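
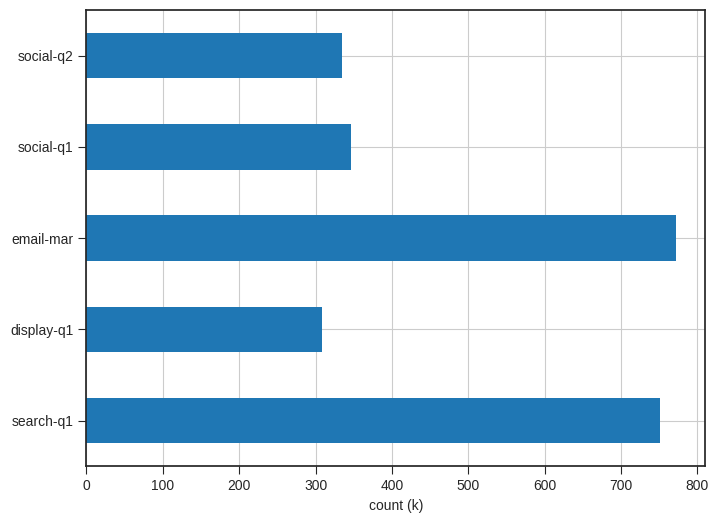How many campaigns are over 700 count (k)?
Above 700: search-q1, email-mar.

2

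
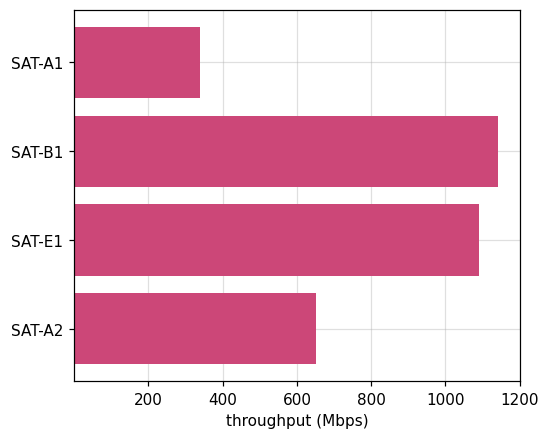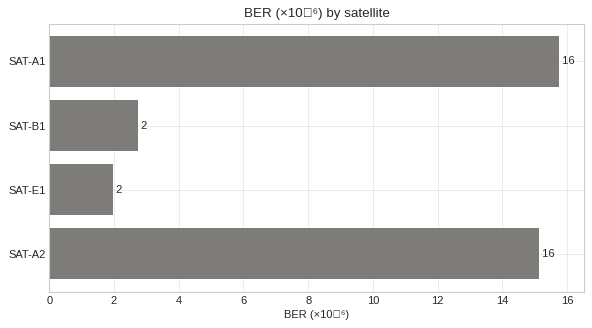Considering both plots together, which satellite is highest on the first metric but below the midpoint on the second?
SAT-B1

Chart 2 median BER (×10⁻⁶) ≈ 8; below-median satellites: SAT-B1, SAT-E1. Among those, SAT-B1 has the highest throughput (Mbps) (≈ 1200).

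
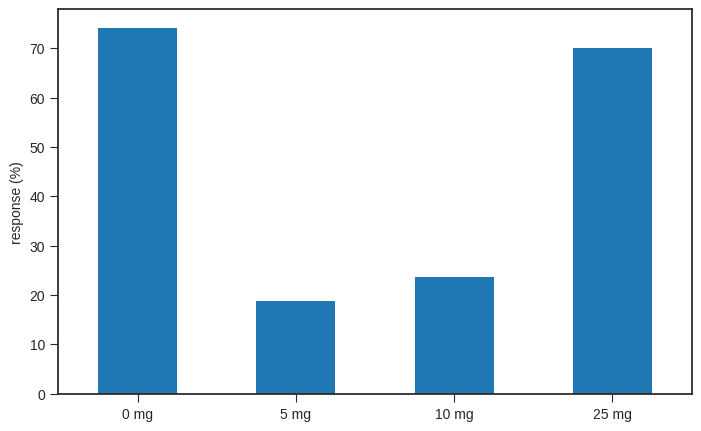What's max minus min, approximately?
Max 0 mg ≈ 70, min 5 mg ≈ 20; range ≈ 50.

≈ 50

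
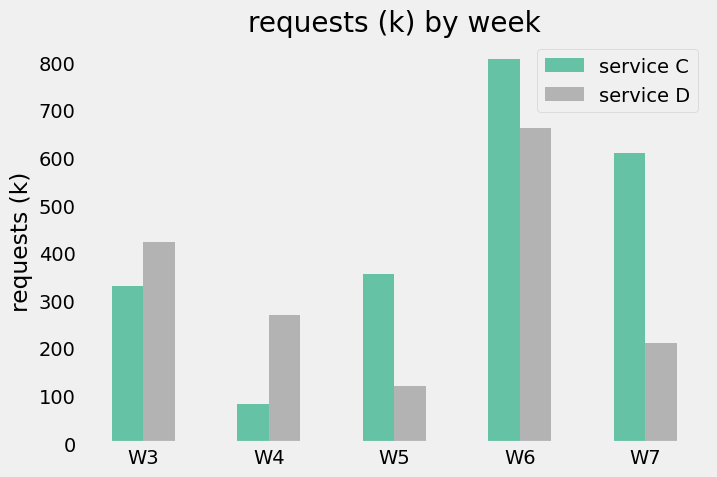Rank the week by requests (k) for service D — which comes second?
W3

Top 3 for service D: W6 ≈ 700, W3 ≈ 400, W4 ≈ 300.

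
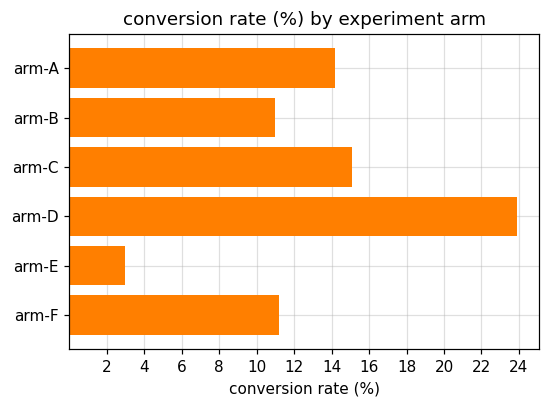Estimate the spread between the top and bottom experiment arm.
Max arm-D ≈ 24, min arm-E ≈ 2; range ≈ 22.

≈ 22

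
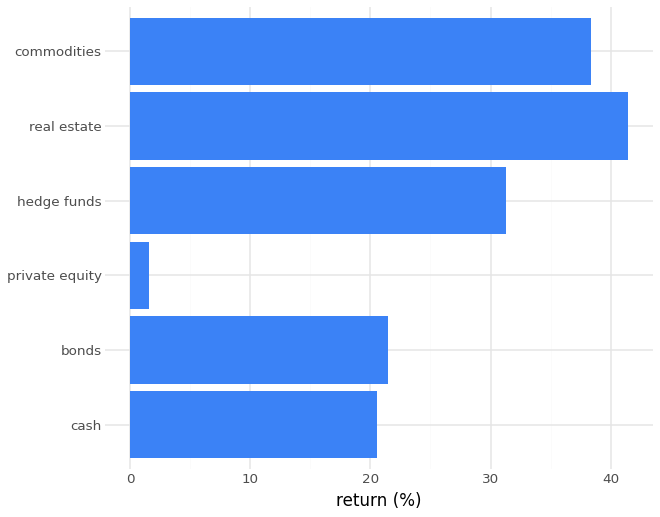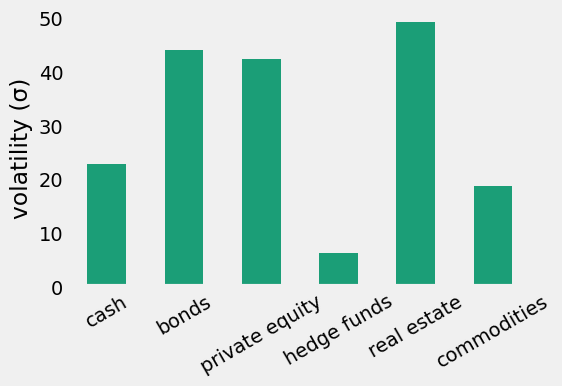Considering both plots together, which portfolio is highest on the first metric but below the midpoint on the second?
Chart 2 median volatility (σ) ≈ 35; below-median portfolios: cash, hedge funds, commodities. Among those, commodities has the highest return (%) (≈ 40).

commodities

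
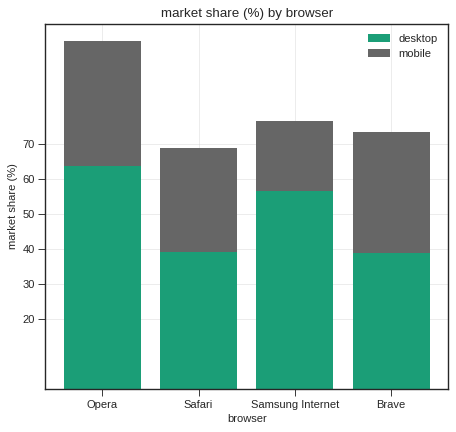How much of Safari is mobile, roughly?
mobile top ≈ 70, bottom ≈ 40; segment ≈ 30.

≈ 30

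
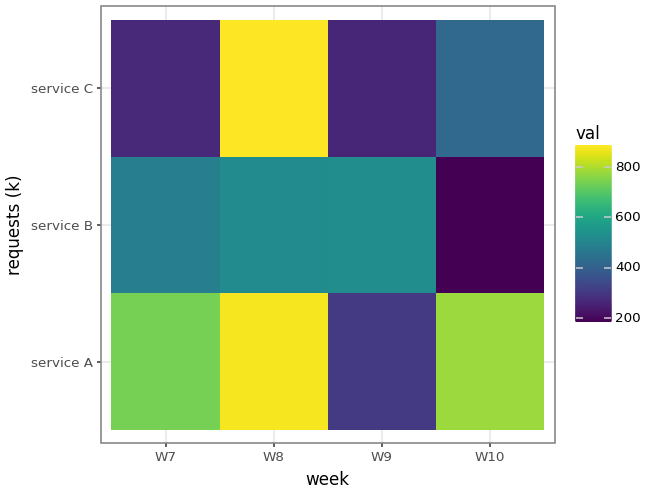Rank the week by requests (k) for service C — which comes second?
W10

Top 3 for service C: W8 ≈ 900, W10 ≈ 400, W7 ≈ 300.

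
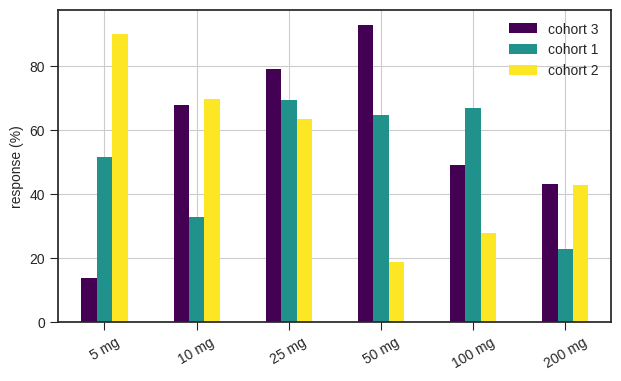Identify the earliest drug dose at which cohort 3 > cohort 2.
10 mg: cohort 3 ≈ 70 vs cohort 2 ≈ 70 (not yet); 25 mg: cohort 3 ≈ 80 vs cohort 2 ≈ 60 (first crossover).

25 mg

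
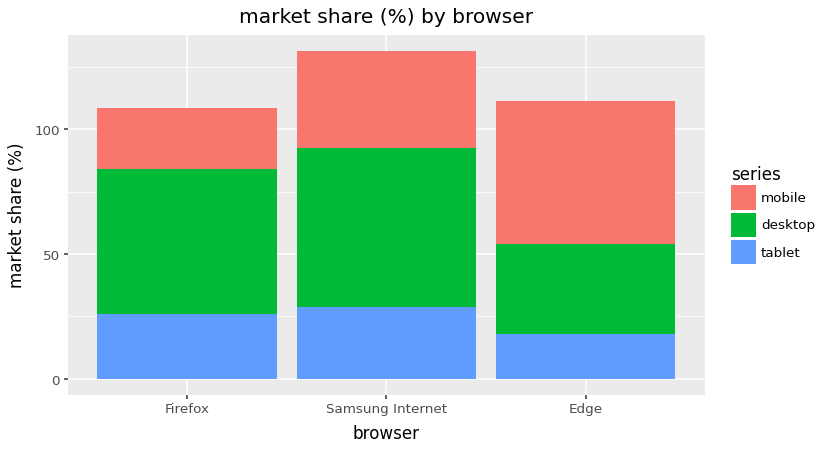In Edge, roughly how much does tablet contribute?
tablet top ≈ 20, bottom ≈ 0; segment ≈ 20.

≈ 20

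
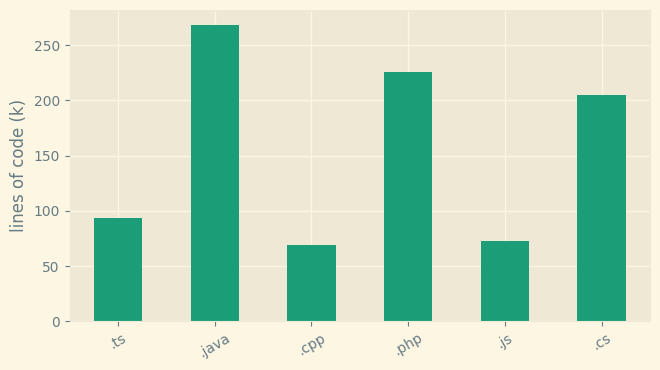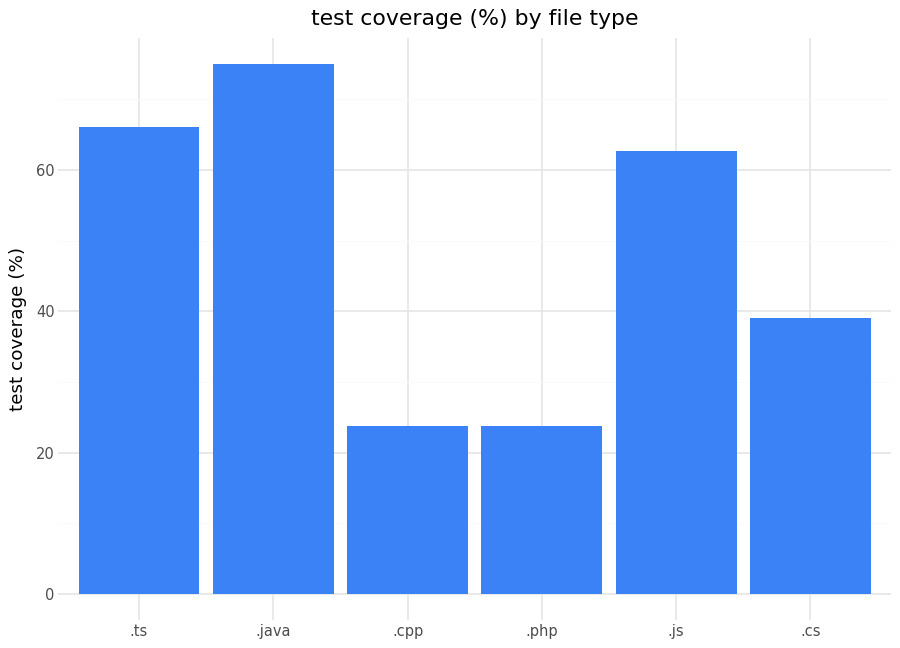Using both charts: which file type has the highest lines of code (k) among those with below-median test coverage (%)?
.php

Chart 2 median test coverage (%) ≈ 50; below-median file types: .cpp, .php, .cs. Among those, .php has the highest lines of code (k) (≈ 225).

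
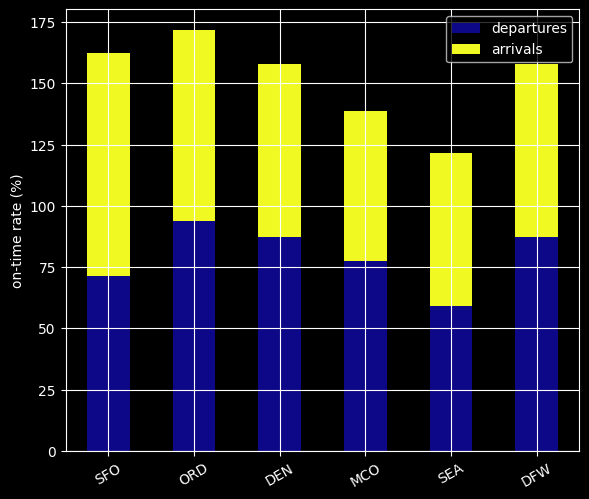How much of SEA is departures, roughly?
≈ 60

departures top ≈ 60, bottom ≈ 0; segment ≈ 60.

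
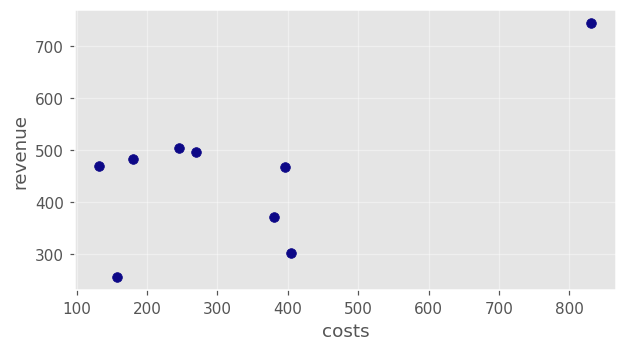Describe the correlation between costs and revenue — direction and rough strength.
positive, moderate

Points are positively correlated; moderate (|r| ≈ 0.6).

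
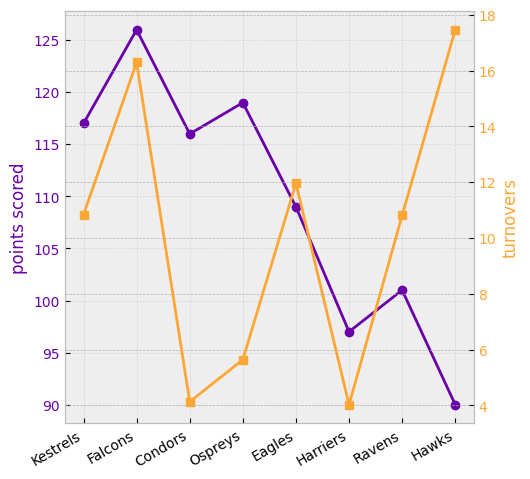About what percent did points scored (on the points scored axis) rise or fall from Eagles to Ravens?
≈ -9.1%

Eagles ≈ 110, Ravens ≈ 100; (100 − 110) / 110 ≈ -9.1%.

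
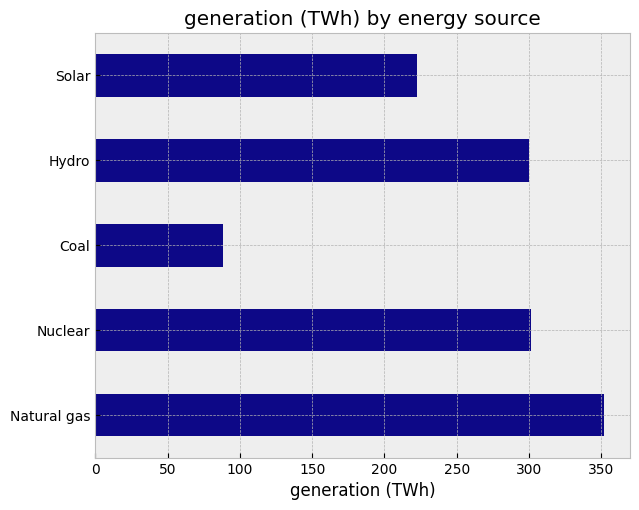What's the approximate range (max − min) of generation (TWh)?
≈ 250

Max Natural gas ≈ 350, min Coal ≈ 100; range ≈ 250.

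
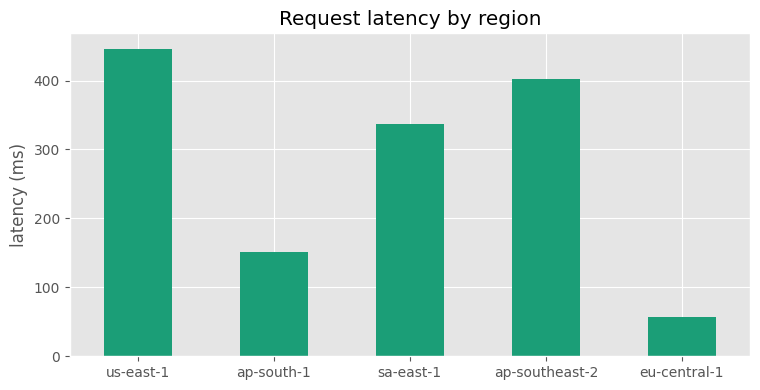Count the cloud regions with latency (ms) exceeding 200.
Above 200: us-east-1, sa-east-1, ap-southeast-2.

3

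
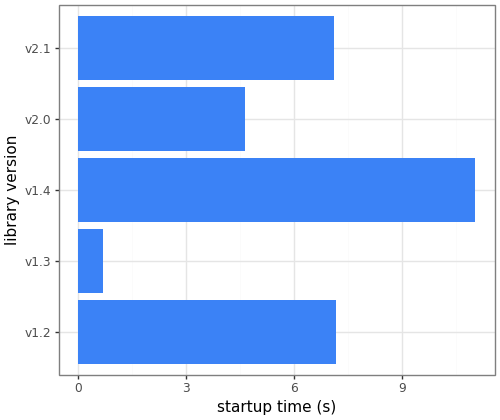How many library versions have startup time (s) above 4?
4

Above 4: v1.2, v1.4, v2.0, v2.1.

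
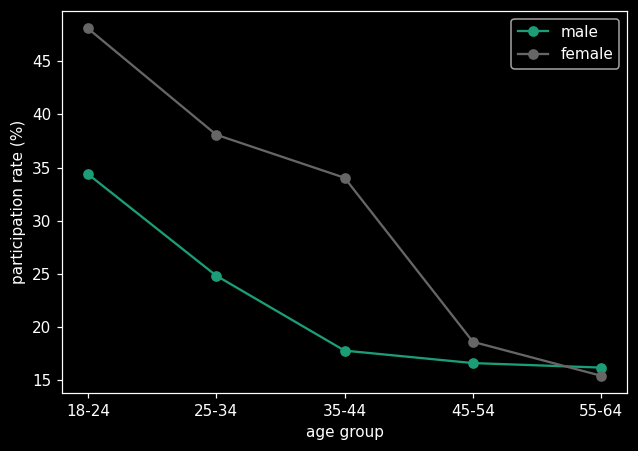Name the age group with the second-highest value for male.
Top 3 for male: 18-24 ≈ 35, 25-34 ≈ 25, 35-44 ≈ 20.

25-34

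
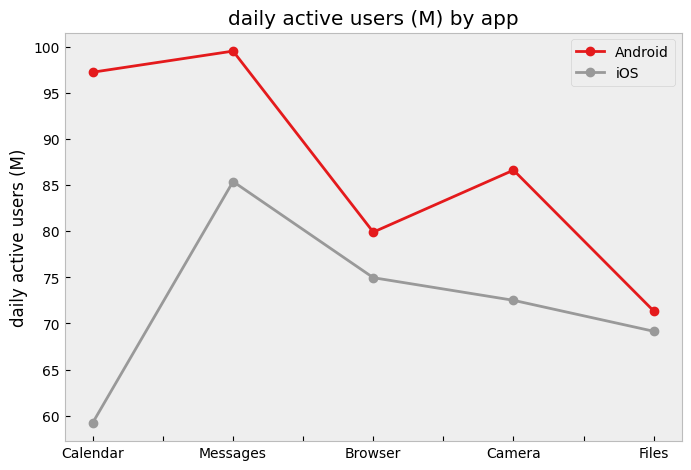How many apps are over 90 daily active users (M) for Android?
2

Above 90: Calendar, Messages.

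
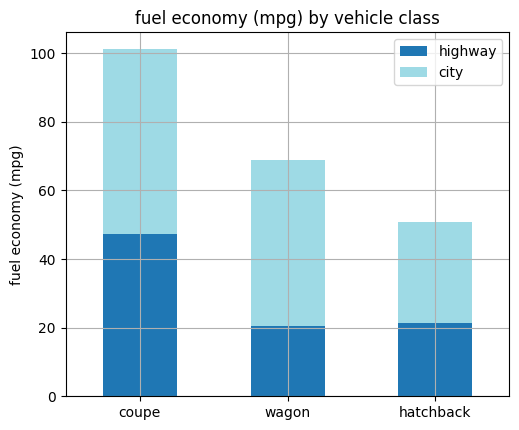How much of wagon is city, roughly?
≈ 50

city top ≈ 70, bottom ≈ 20; segment ≈ 50.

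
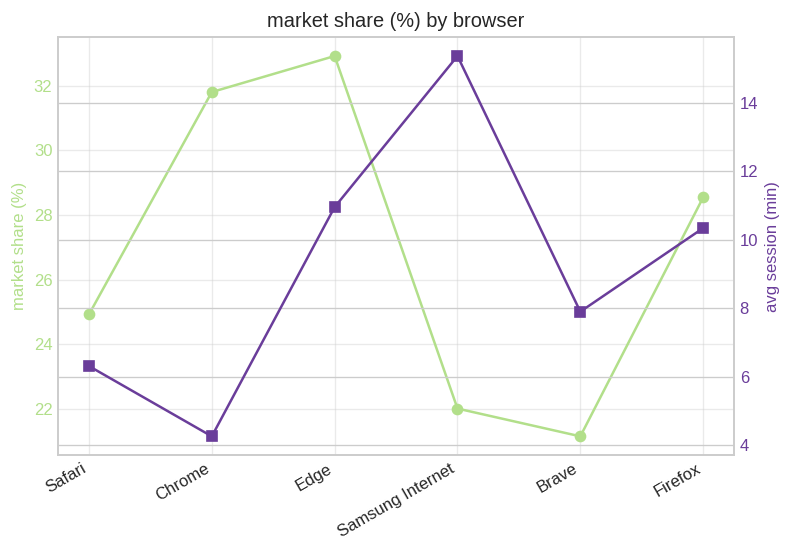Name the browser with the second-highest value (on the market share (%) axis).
Top 3 (on the market share (%) axis): Edge ≈ 33, Chrome ≈ 32, Firefox ≈ 29.

Chrome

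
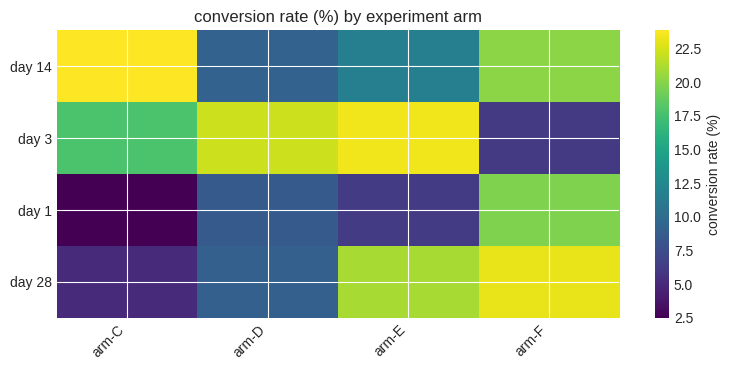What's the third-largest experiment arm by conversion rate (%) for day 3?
arm-C

Top 4 for day 3: arm-E ≈ 24, arm-D ≈ 22, arm-C ≈ 18, arm-F ≈ 6.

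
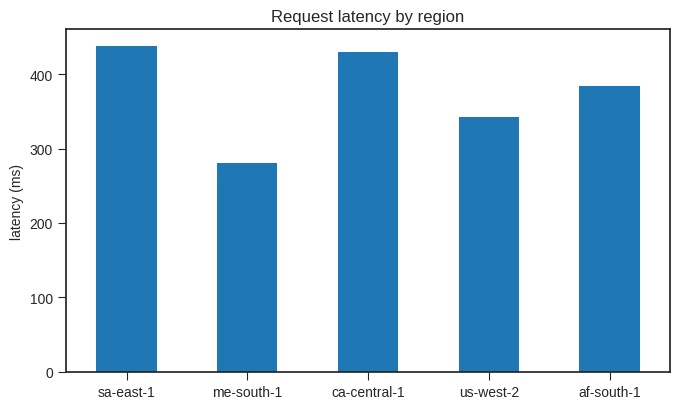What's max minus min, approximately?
≈ 150

Max sa-east-1 ≈ 450, min me-south-1 ≈ 300; range ≈ 150.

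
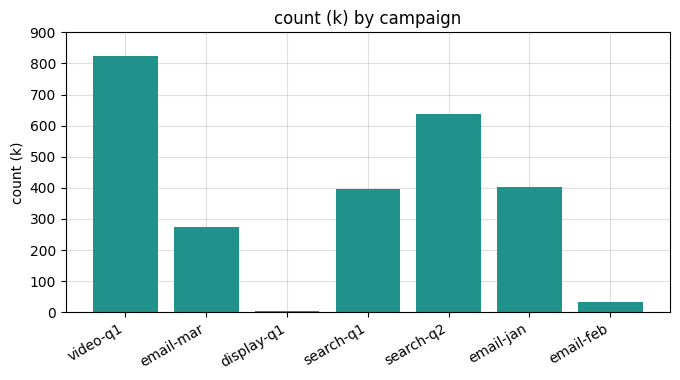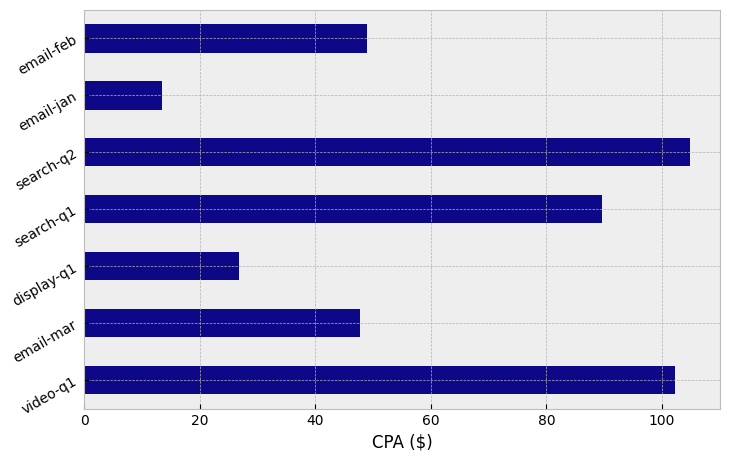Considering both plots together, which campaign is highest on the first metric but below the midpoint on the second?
email-jan

Chart 2 median CPA ($) ≈ 50; below-median campaigns: email-mar, display-q1, email-jan. Among those, email-jan has the highest count (k) (≈ 400).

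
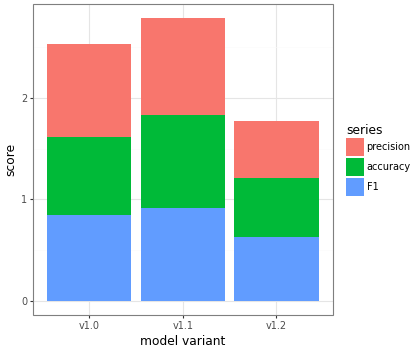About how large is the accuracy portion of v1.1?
accuracy top ≈ 2.0, bottom ≈ 1.0; segment ≈ 1.0.

≈ 1.0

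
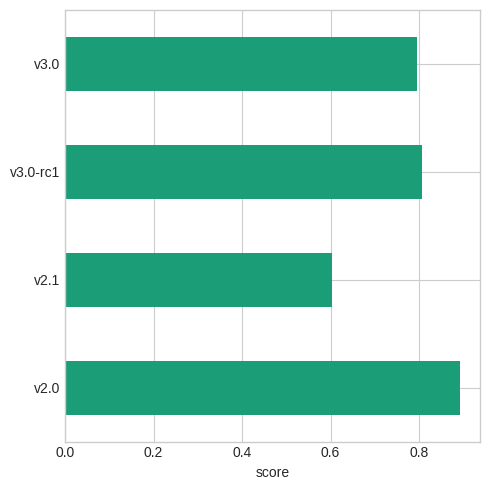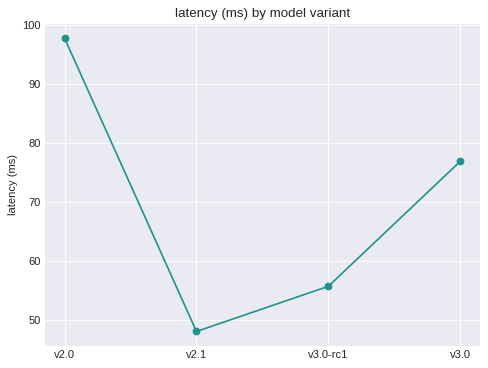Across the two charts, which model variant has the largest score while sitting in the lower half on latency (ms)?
v3.0-rc1

Chart 2 median latency (ms) ≈ 70; below-median model variants: v2.1, v3.0-rc1. Among those, v3.0-rc1 has the highest score (≈ 0.8).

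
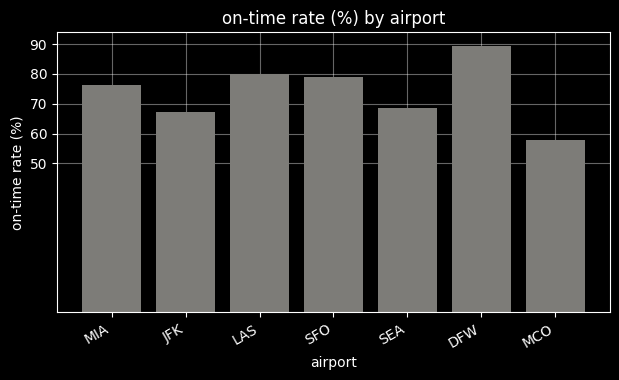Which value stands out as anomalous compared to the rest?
MCO ≈ 60; the rest sit between ≈ 70 and ≈ 90.

MCO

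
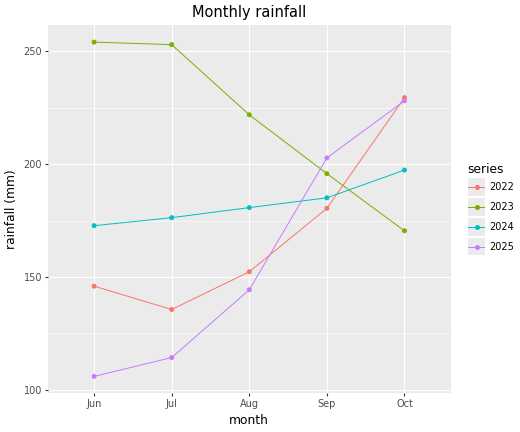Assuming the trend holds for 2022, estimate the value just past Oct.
≈ 250

Last three: 160, 180, 220 → slope ≈ 30/step → next ≈ 250.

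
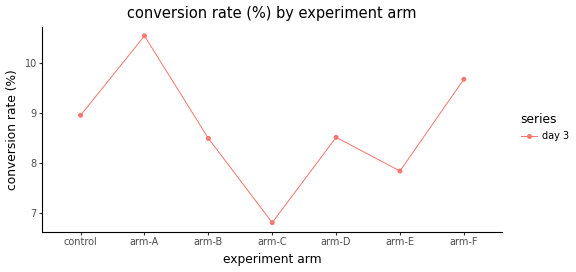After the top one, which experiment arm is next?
Top 3: arm-A ≈ 10.5, arm-F ≈ 9.5, control ≈ 9.0.

arm-F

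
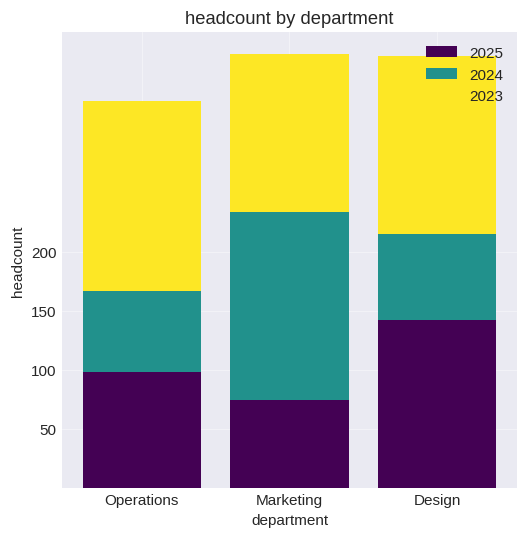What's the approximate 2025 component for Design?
2025 top ≈ 150, bottom ≈ 0; segment ≈ 150.

≈ 150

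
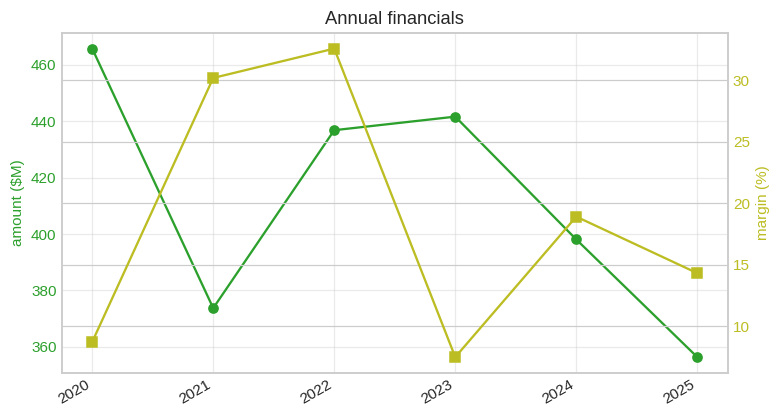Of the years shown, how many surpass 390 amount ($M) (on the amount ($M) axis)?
Above 390: 2020, 2022, 2023, 2024.

4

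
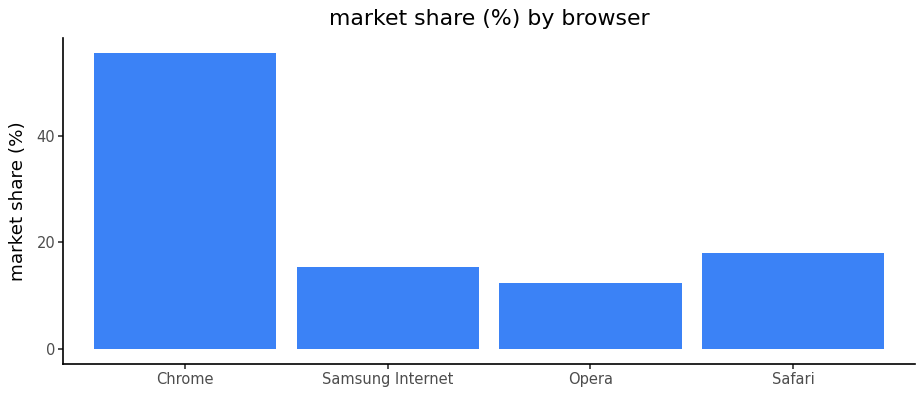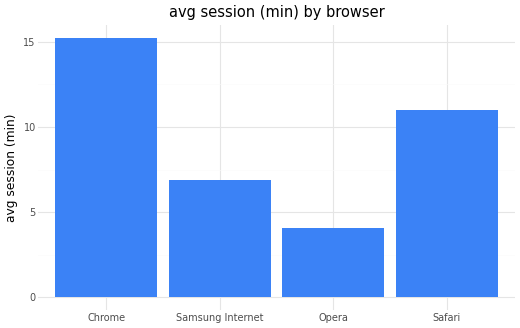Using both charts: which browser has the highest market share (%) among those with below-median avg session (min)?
Chart 2 median avg session (min) ≈ 8; below-median browsers: Samsung Internet, Opera. Among those, Samsung Internet has the highest market share (%) (≈ 20).

Samsung Internet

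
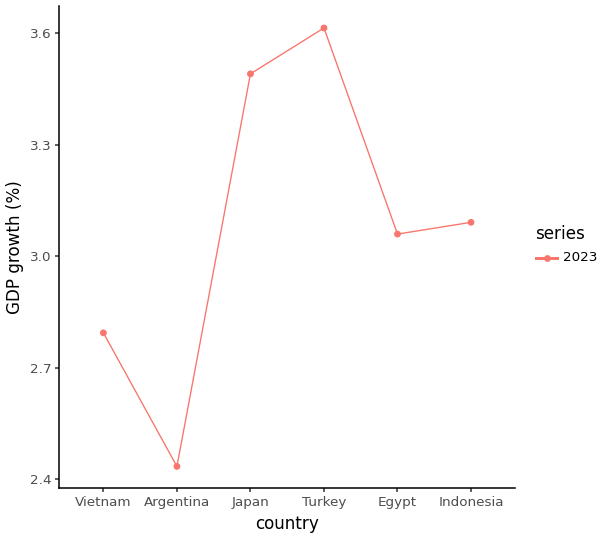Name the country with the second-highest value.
Top 3: Turkey ≈ 3.6, Japan ≈ 3.5, Indonesia ≈ 3.1.

Japan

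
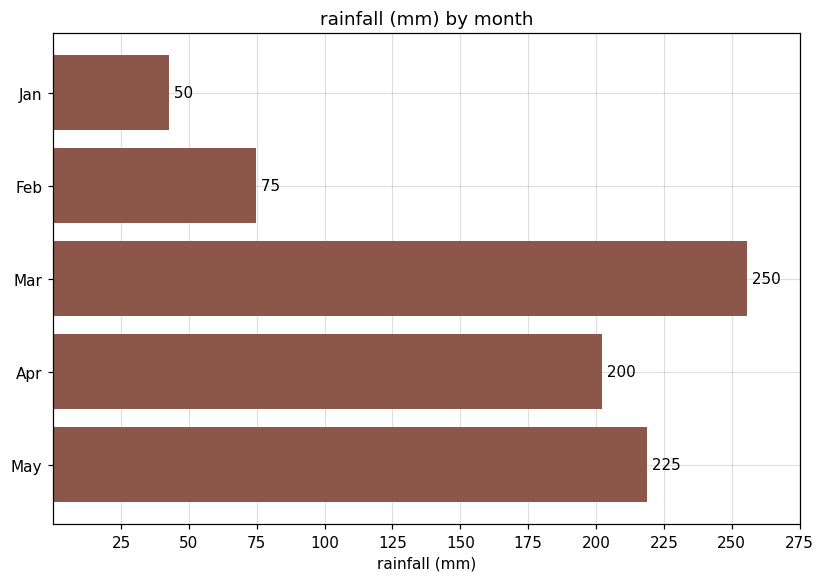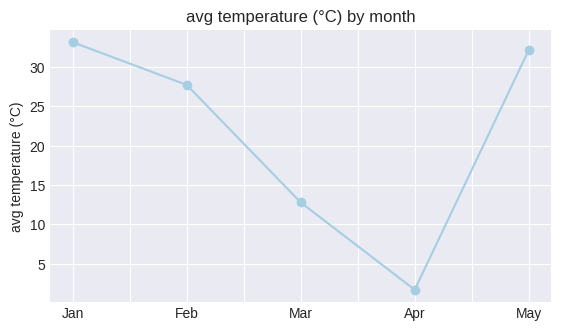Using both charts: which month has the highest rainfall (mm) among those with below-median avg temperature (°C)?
Mar

Chart 2 median avg temperature (°C) ≈ 30; below-median months: Mar, Apr. Among those, Mar has the highest rainfall (mm) (≈ 250).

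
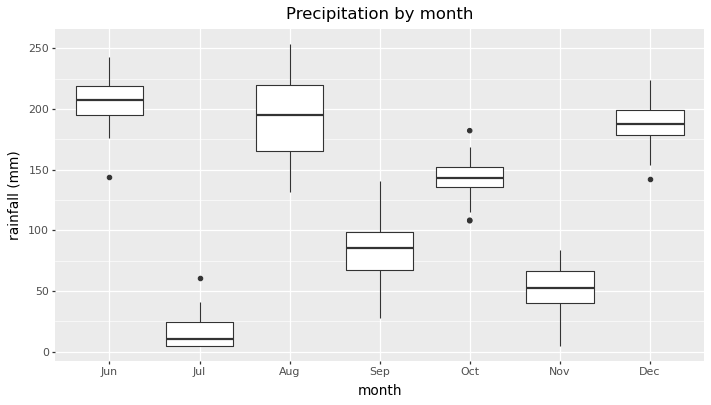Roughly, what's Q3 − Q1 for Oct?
Q3 ≈ 160, Q1 ≈ 140; IQR ≈ 20.

≈ 20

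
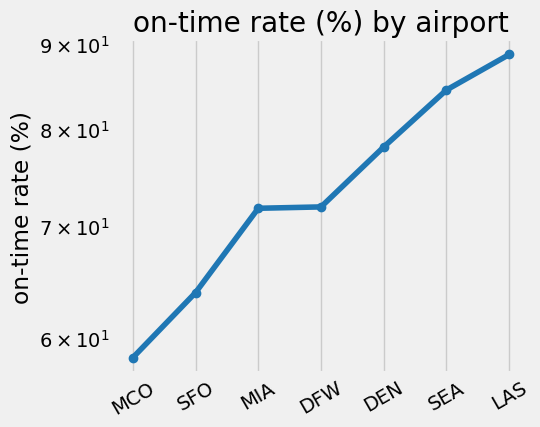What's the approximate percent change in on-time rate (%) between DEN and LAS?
≈ +12.5%

DEN ≈ 80, LAS ≈ 90; (90 − 80) / 80 ≈ +12.5%.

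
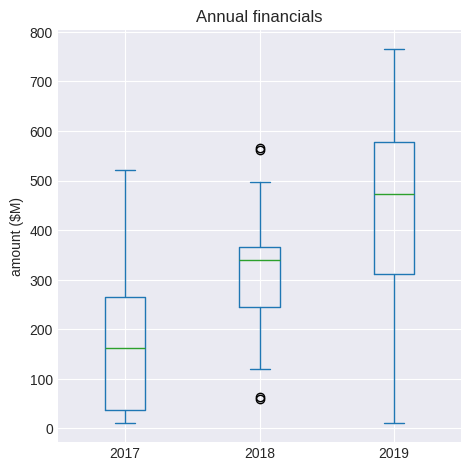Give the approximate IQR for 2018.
Q3 ≈ 375, Q1 ≈ 250; IQR ≈ 125.

≈ 125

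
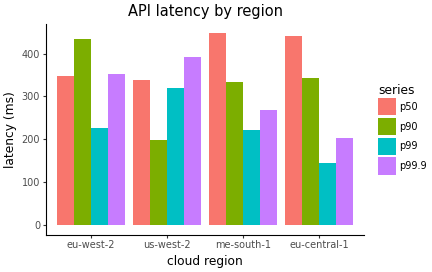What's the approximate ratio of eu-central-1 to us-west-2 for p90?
eu-central-1 ≈ 350, us-west-2 ≈ 200; 350/200 ≈ 1.75.

≈ 1.75×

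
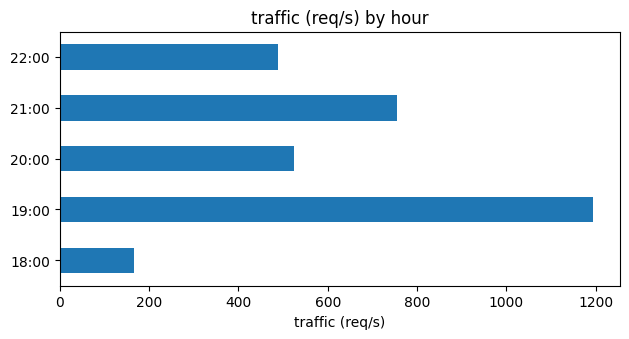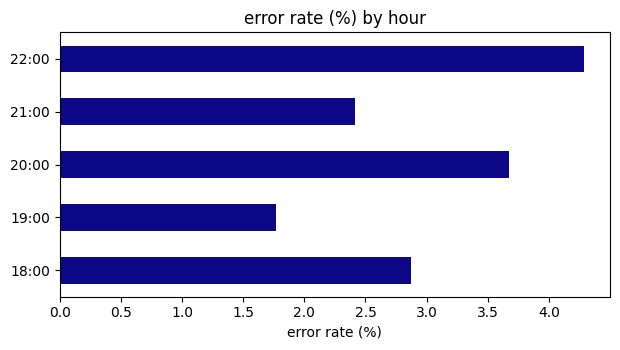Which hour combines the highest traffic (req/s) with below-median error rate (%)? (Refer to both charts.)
19:00

Chart 2 median error rate (%) ≈ 3; below-median hours: 19:00, 21:00. Among those, 19:00 has the highest traffic (req/s) (≈ 1200).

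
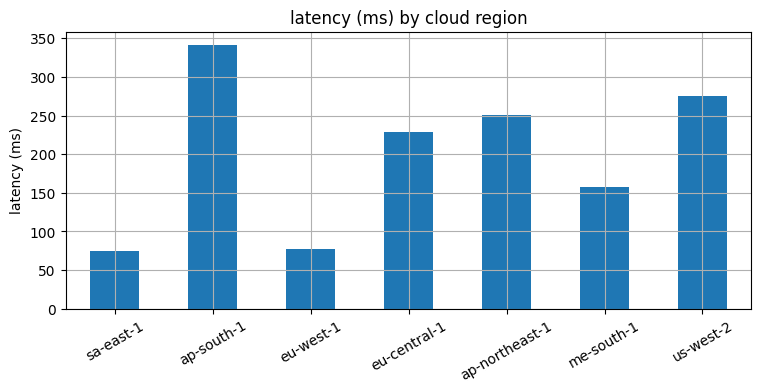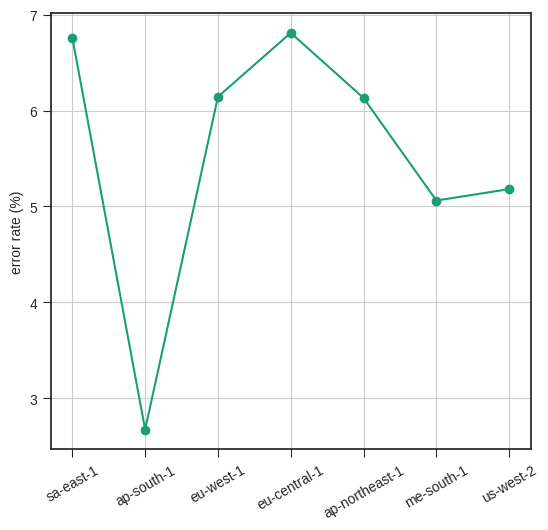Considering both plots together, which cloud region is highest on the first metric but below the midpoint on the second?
ap-south-1

Chart 2 median error rate (%) ≈ 6; below-median cloud regions: ap-south-1, me-south-1, us-west-2. Among those, ap-south-1 has the highest latency (ms) (≈ 350).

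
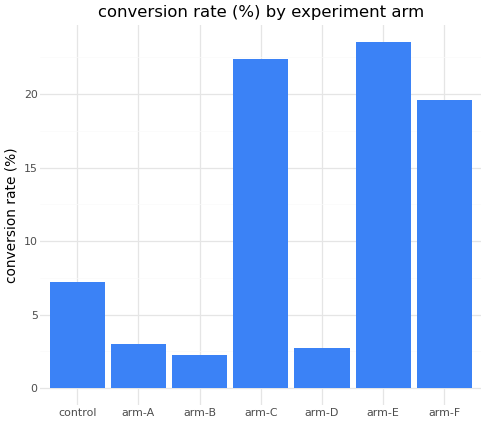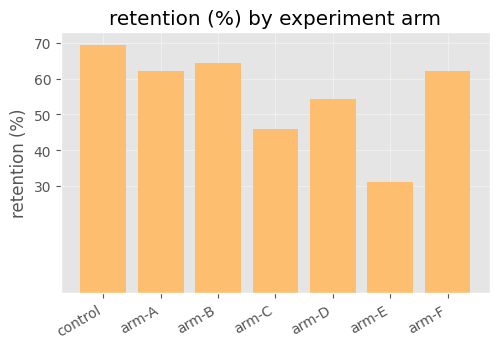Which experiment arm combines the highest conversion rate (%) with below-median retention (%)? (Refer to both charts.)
Chart 2 median retention (%) ≈ 60; below-median experiment arms: arm-C, arm-D, arm-E. Among those, arm-E has the highest conversion rate (%) (≈ 25).

arm-E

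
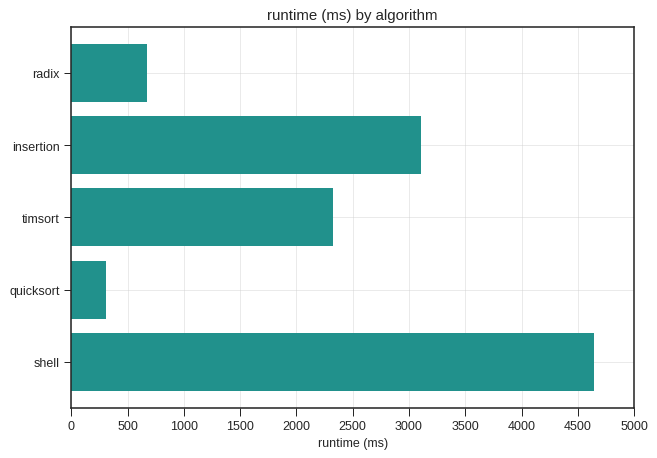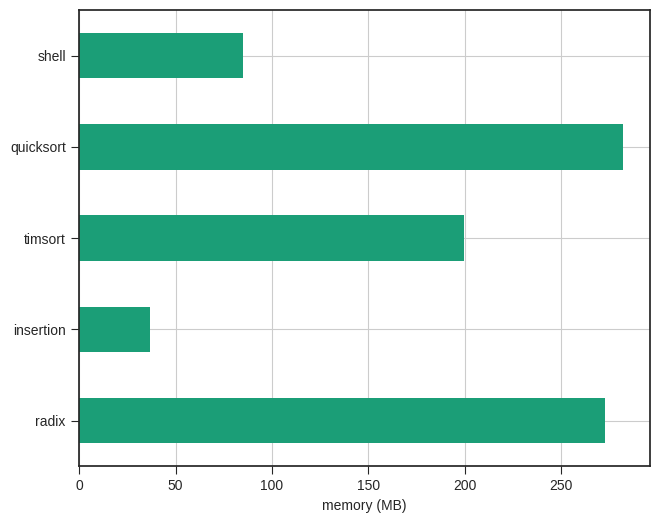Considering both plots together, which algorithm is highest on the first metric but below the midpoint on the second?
shell

Chart 2 median memory (MB) ≈ 200; below-median algorithms: insertion, shell. Among those, shell has the highest runtime (ms) (≈ 4500).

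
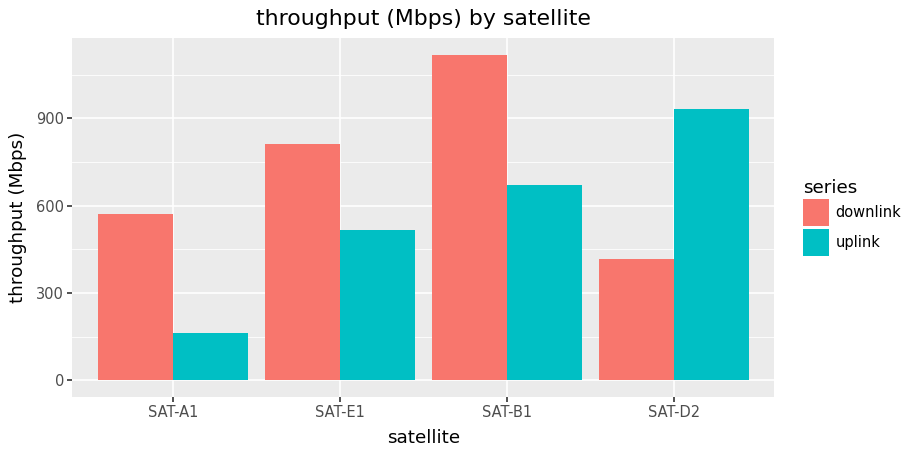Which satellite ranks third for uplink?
SAT-E1

Top 4 for uplink: SAT-D2 ≈ 900, SAT-B1 ≈ 700, SAT-E1 ≈ 500, SAT-A1 ≈ 200.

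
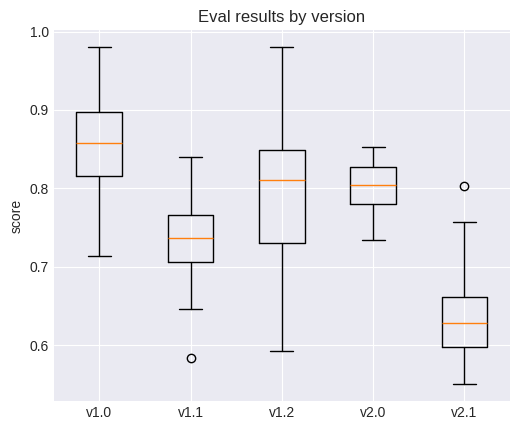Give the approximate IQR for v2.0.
≈ 0.04

Q3 ≈ 0.82, Q1 ≈ 0.78; IQR ≈ 0.04.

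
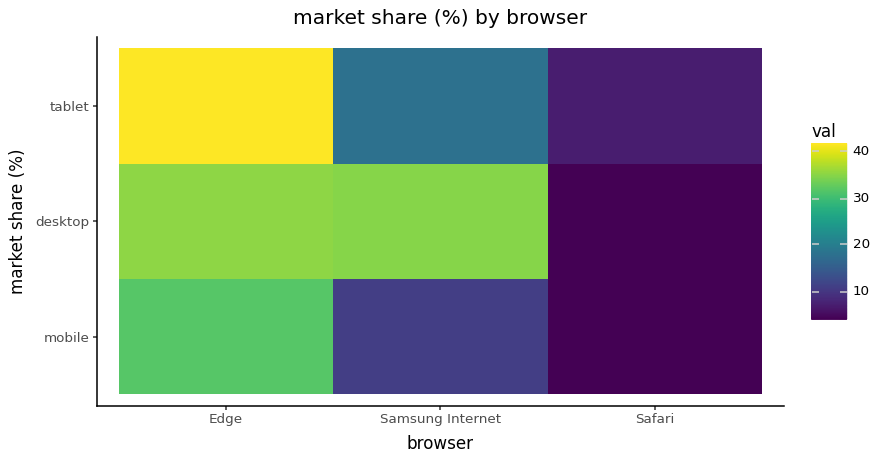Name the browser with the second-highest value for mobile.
Samsung Internet

Top 3 for mobile: Edge ≈ 30, Samsung Internet ≈ 10, Safari ≈ 5.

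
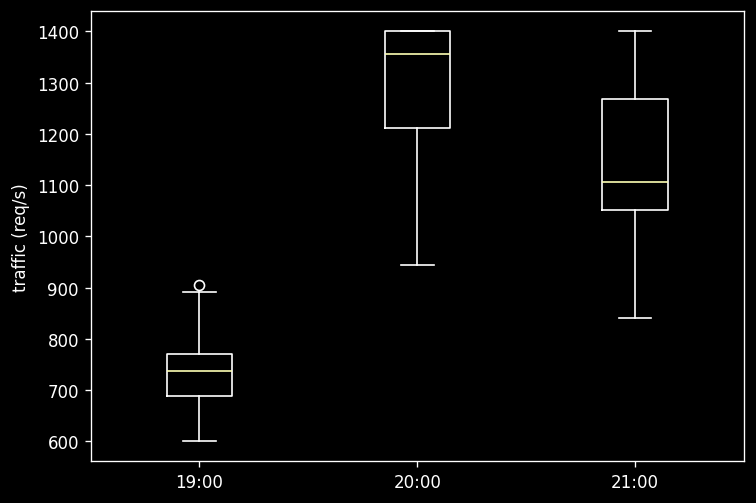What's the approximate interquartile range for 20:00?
Q3 ≈ 1400, Q1 ≈ 1200; IQR ≈ 200.

≈ 200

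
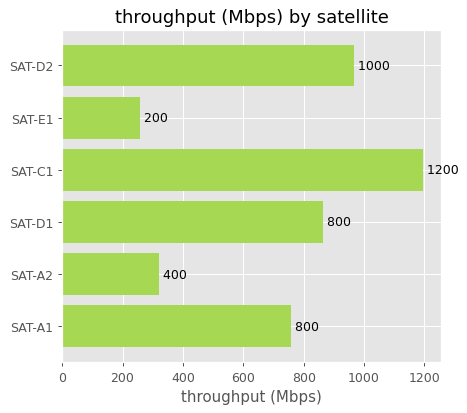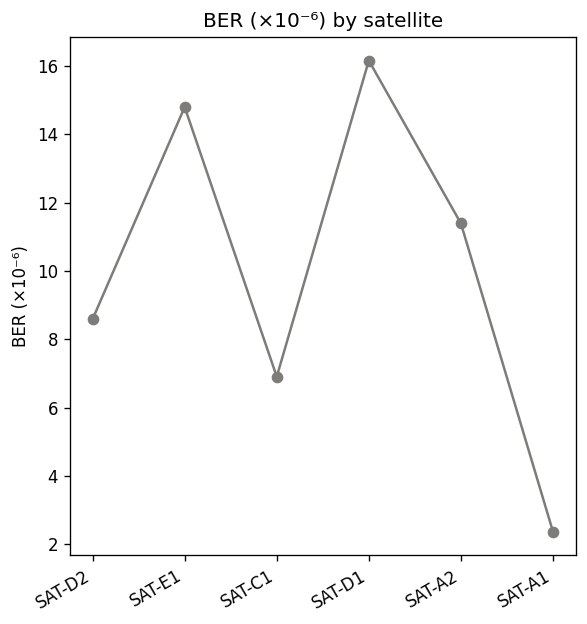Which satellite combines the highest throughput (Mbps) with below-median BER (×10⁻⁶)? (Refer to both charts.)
SAT-C1

Chart 2 median BER (×10⁻⁶) ≈ 10; below-median satellites: SAT-D2, SAT-C1, SAT-A1. Among those, SAT-C1 has the highest throughput (Mbps) (≈ 1200).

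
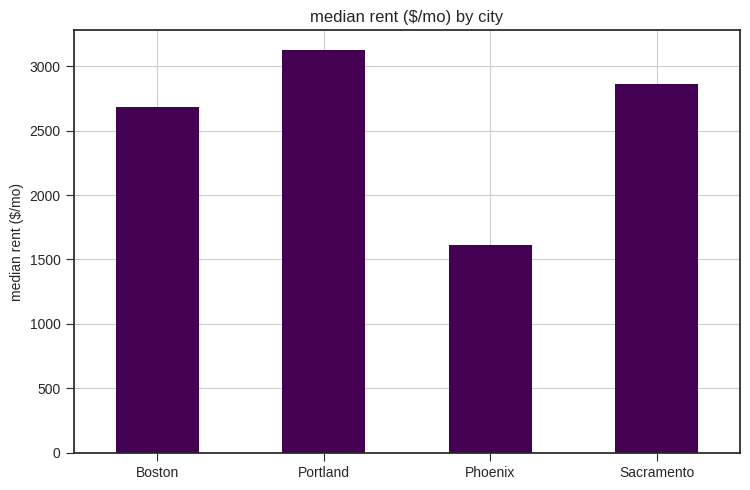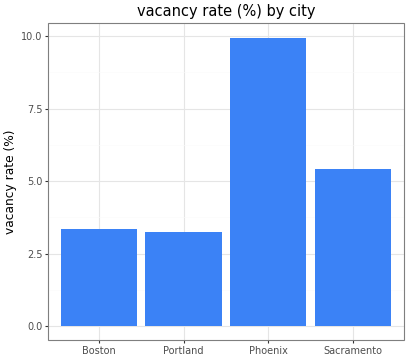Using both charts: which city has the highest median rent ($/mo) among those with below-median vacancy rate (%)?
Portland

Chart 2 median vacancy rate (%) ≈ 4; below-median cities: Boston, Portland. Among those, Portland has the highest median rent ($/mo) (≈ 3000).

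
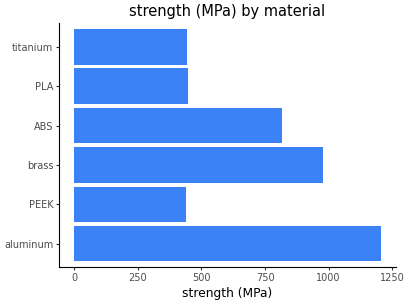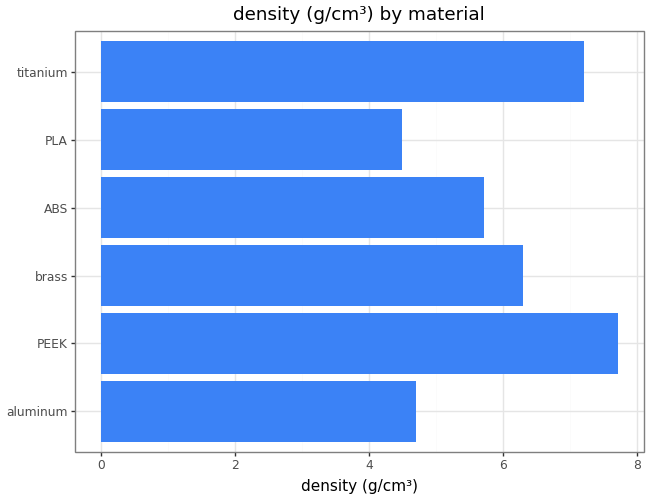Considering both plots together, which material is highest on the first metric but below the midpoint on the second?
aluminum

Chart 2 median density (g/cm³) ≈ 6; below-median materials: aluminum, ABS, PLA. Among those, aluminum has the highest strength (MPa) (≈ 1200).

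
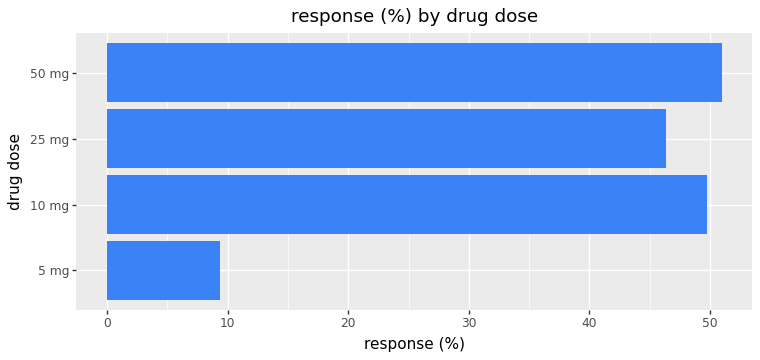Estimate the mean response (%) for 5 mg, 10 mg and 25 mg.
≈ 35

(10 + 50 + 45) / 3 ≈ 35.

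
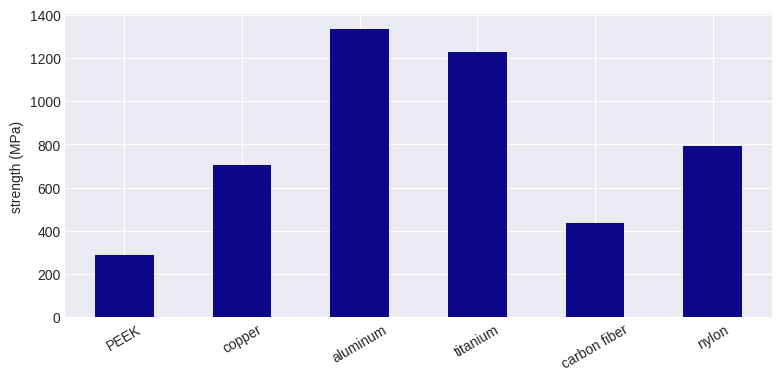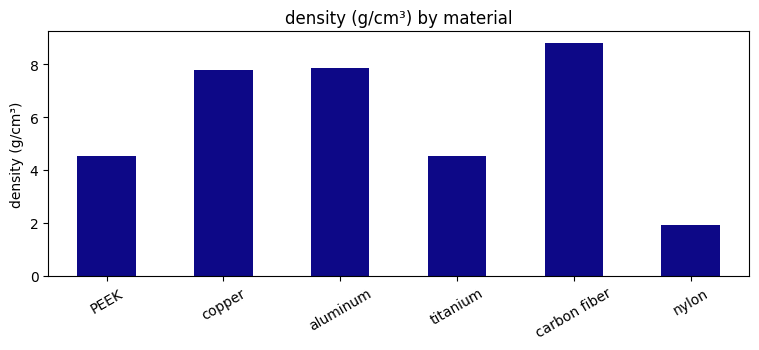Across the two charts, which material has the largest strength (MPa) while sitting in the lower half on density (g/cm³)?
Chart 2 median density (g/cm³) ≈ 6; below-median materials: PEEK, titanium, nylon. Among those, titanium has the highest strength (MPa) (≈ 1200).

titanium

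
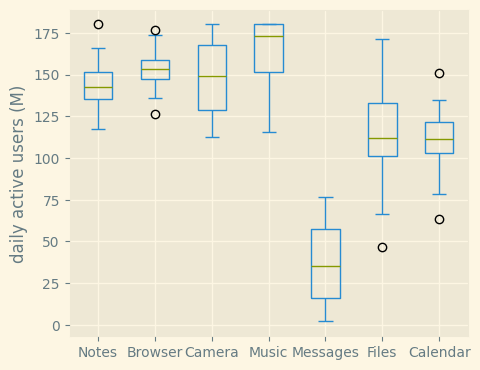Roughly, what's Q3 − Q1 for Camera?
≈ 40

Q3 ≈ 160, Q1 ≈ 120; IQR ≈ 40.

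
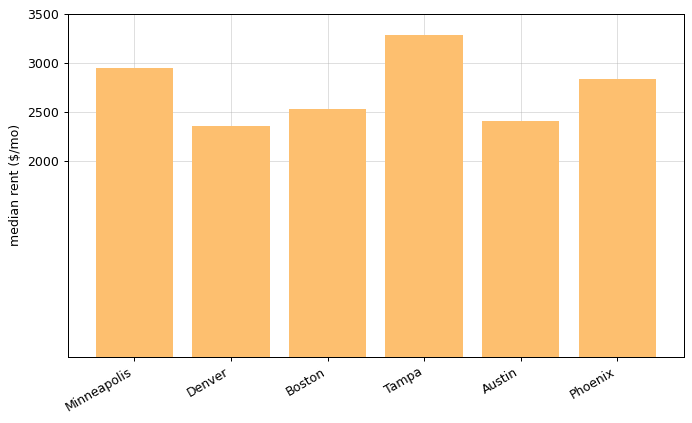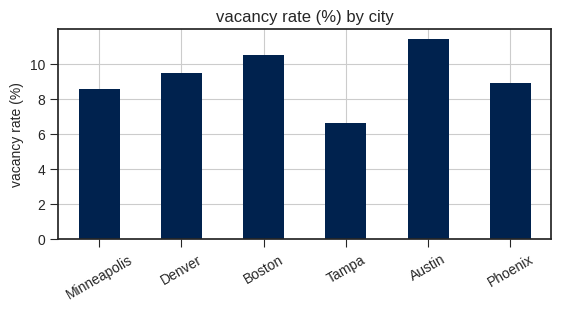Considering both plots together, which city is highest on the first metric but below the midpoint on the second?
Chart 2 median vacancy rate (%) ≈ 10; below-median cities: Minneapolis, Tampa, Phoenix. Among those, Tampa has the highest median rent ($/mo) (≈ 3500).

Tampa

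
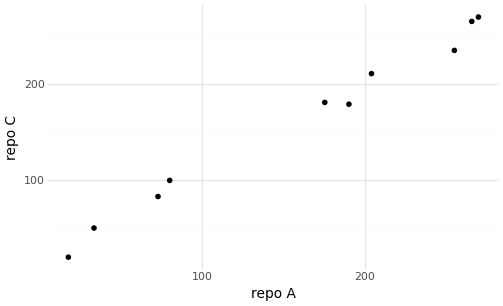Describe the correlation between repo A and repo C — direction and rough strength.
Points are positively correlated; strong (|r| ≈ 1.0).

positive, strong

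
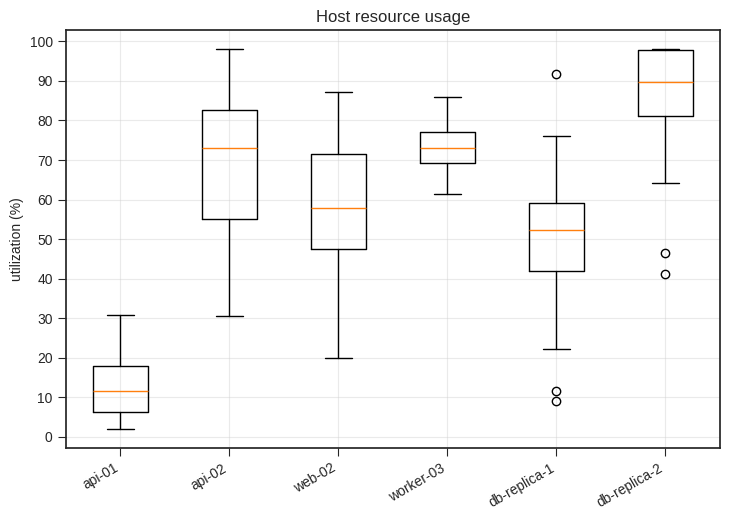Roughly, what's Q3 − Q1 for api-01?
Q3 ≈ 20, Q1 ≈ 10; IQR ≈ 10.

≈ 10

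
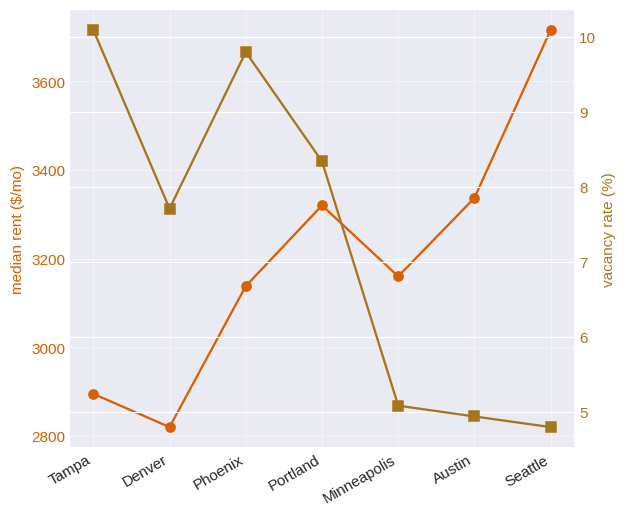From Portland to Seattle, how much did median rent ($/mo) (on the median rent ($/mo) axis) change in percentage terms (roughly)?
≈ +12.1%

Portland ≈ 3300, Seattle ≈ 3700; (3700 − 3300) / 3300 ≈ +12.1%.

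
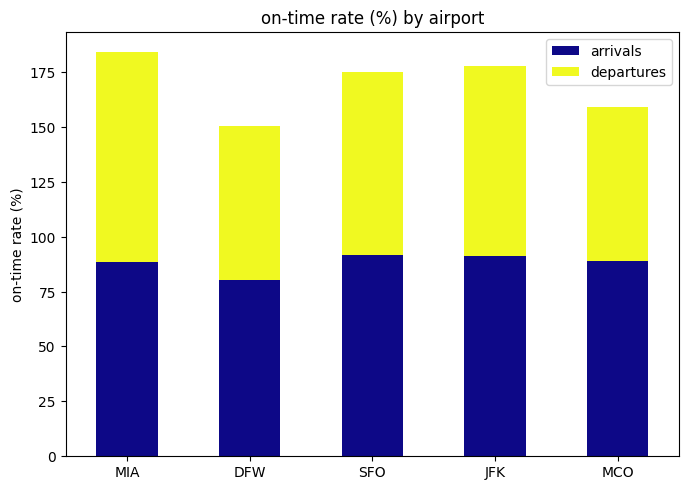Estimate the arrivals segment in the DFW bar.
arrivals top ≈ 80, bottom ≈ 0; segment ≈ 80.

≈ 80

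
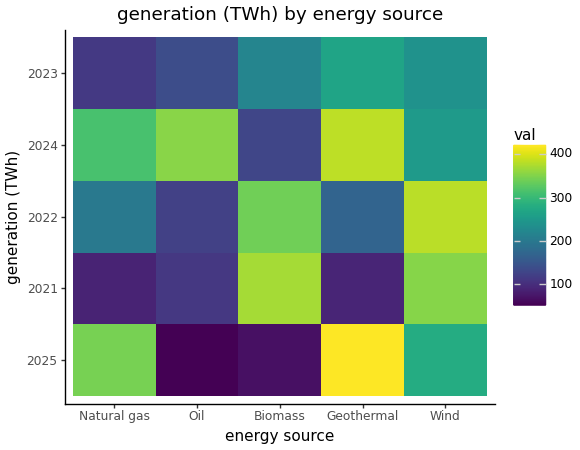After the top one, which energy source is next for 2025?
Natural gas

Top 3 for 2025: Geothermal ≈ 400, Natural gas ≈ 350, Wind ≈ 300.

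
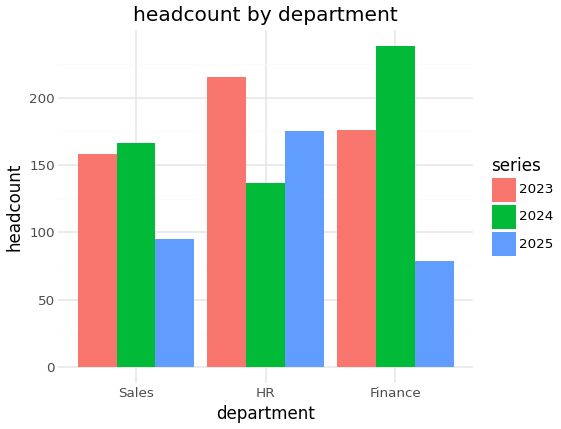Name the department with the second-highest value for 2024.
Sales

Top 3 for 2024: Finance ≈ 240, Sales ≈ 160, HR ≈ 140.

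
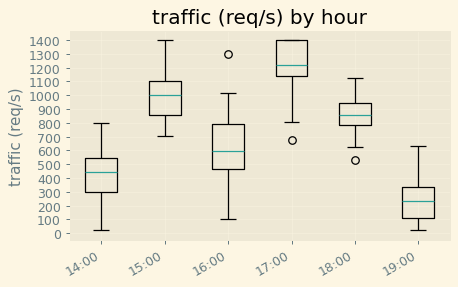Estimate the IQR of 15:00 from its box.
≈ 200

Q3 ≈ 1100, Q1 ≈ 900; IQR ≈ 200.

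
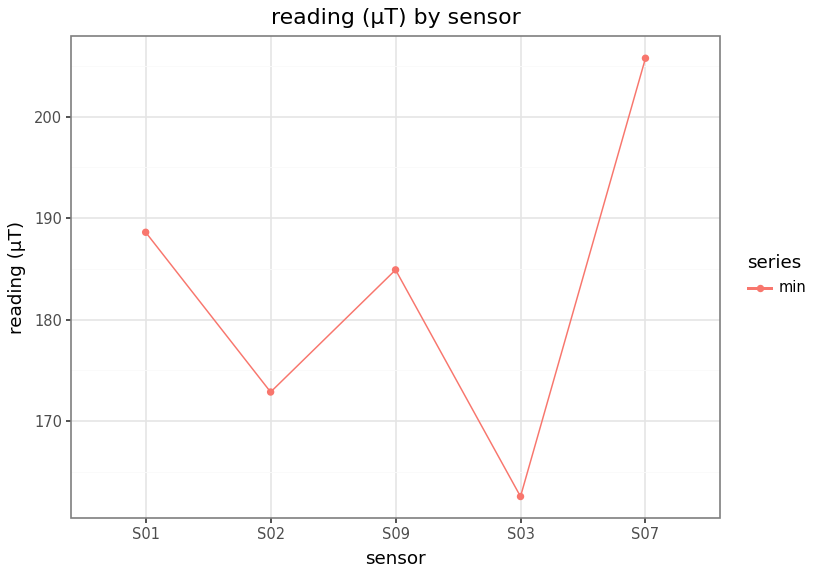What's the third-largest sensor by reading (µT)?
Top 4: S07 ≈ 205, S01 ≈ 190, S09 ≈ 185, S02 ≈ 175.

S09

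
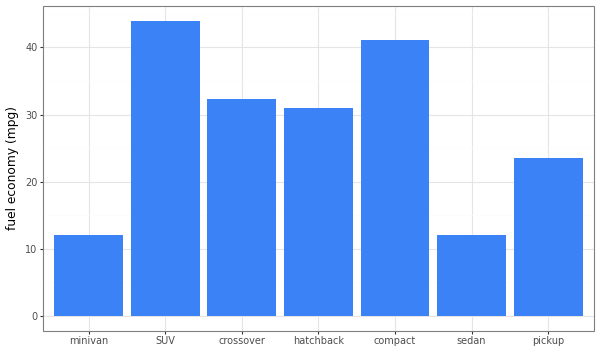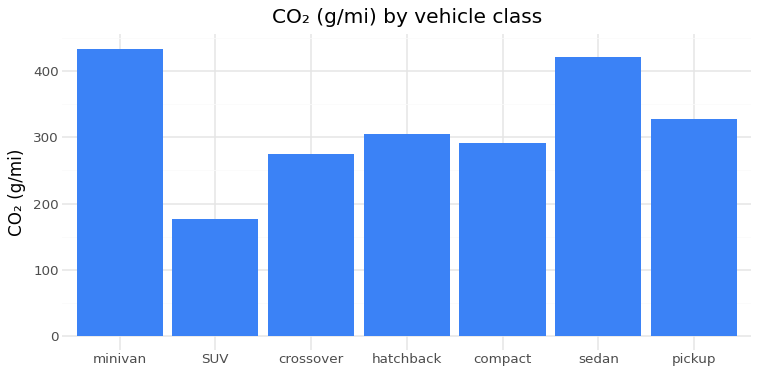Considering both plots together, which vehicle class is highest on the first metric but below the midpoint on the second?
Chart 2 median CO₂ (g/mi) ≈ 300; below-median vehicle classes: SUV, crossover, compact. Among those, SUV has the highest fuel economy (mpg) (≈ 45).

SUV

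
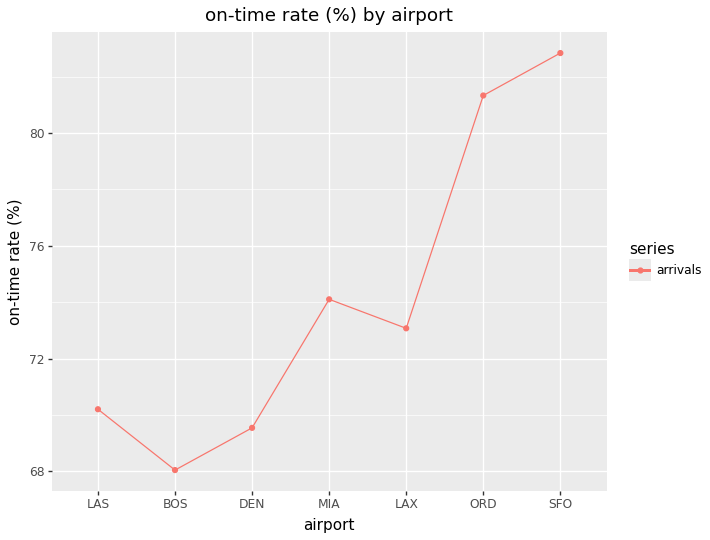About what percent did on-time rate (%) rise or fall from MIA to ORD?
≈ +10.8%

MIA ≈ 74, ORD ≈ 82; (82 − 74) / 74 ≈ +10.8%.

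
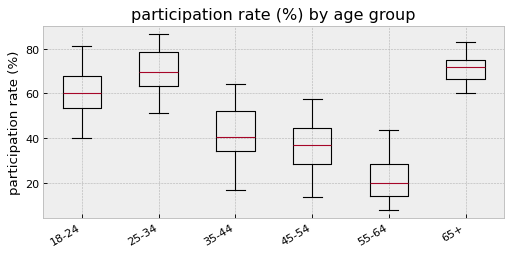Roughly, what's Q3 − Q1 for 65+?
≈ 10

Q3 ≈ 75, Q1 ≈ 65; IQR ≈ 10.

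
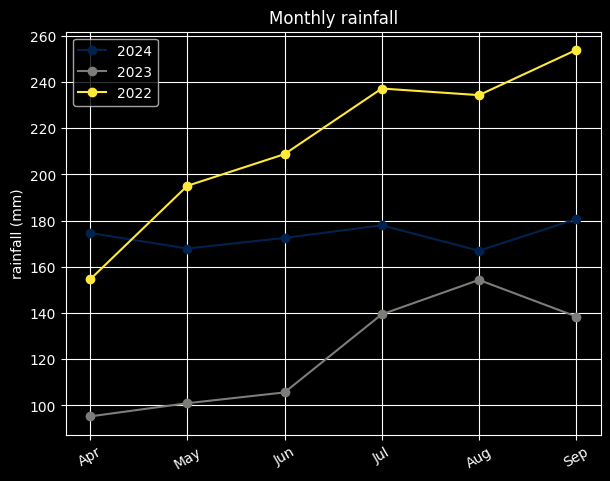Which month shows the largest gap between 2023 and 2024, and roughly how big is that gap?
Apr: 2023 ≈ 100, 2024 ≈ 180 → gap ≈ 80. Next-largest (May) is only ≈ 60.

Apr, ≈ 80 mm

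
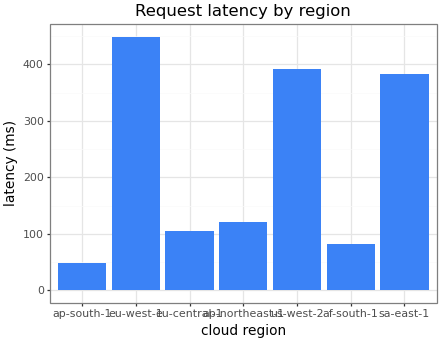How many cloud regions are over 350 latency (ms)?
Above 350: eu-west-1, us-west-2, sa-east-1.

3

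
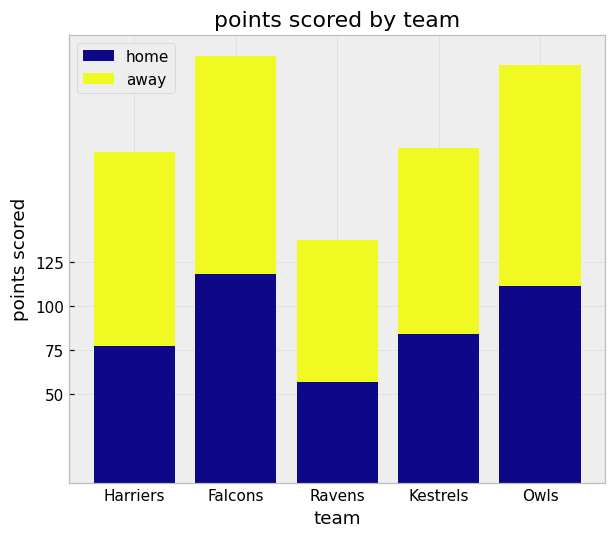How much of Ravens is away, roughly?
away top ≈ 125, bottom ≈ 50; segment ≈ 75.

≈ 75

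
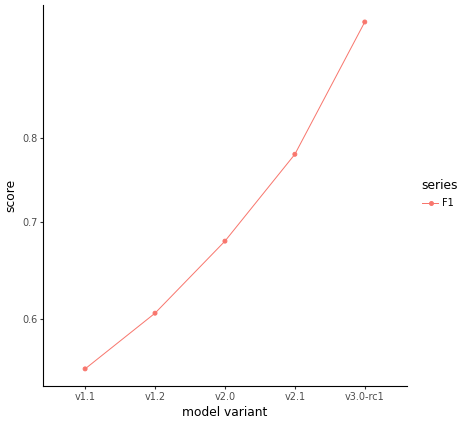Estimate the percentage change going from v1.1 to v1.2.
≈ +9.1%

v1.1 ≈ 0.55, v1.2 ≈ 0.60; (0.60 − 0.55) / 0.55 ≈ +9.1%.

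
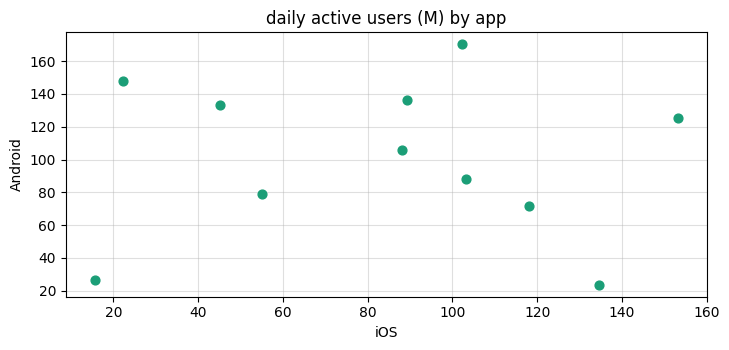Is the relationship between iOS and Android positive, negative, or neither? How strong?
Points are roughly uncorrelated; weak (|r| ≈ 0.0).

no clear correlation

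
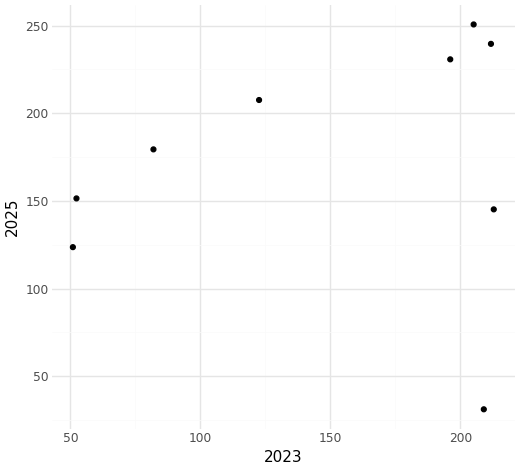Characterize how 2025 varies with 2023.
Points are roughly uncorrelated; weak (|r| ≈ 0.2).

no clear correlation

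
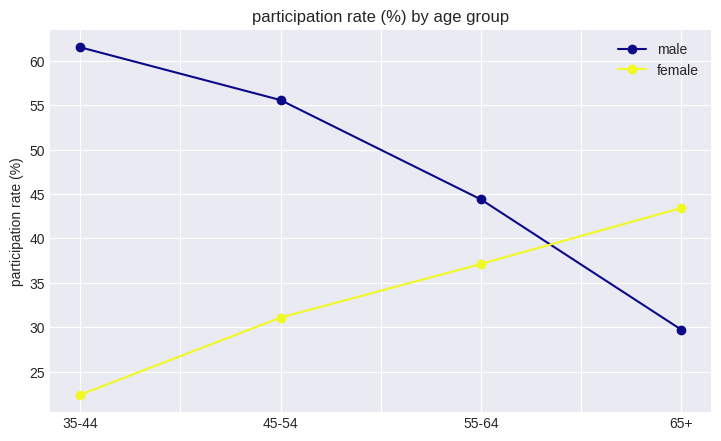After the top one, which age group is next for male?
45-54

Top 3 for male: 35-44 ≈ 60, 45-54 ≈ 55, 55-64 ≈ 45.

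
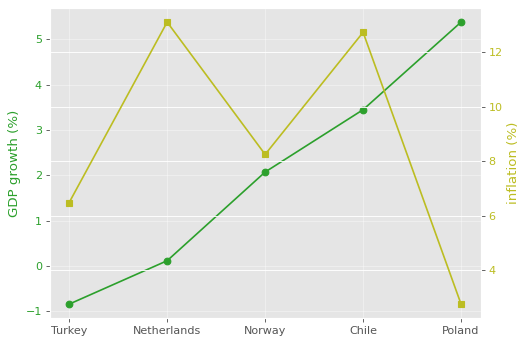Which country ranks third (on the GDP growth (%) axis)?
Norway

Top 4 (on the GDP growth (%) axis): Poland ≈ 5, Chile ≈ 3, Norway ≈ 2, Netherlands ≈ 0.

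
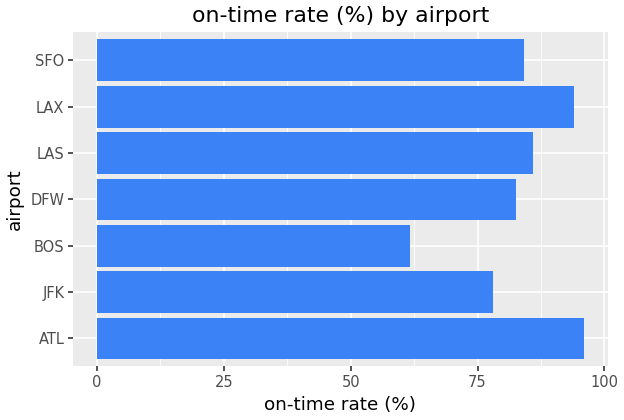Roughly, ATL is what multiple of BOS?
ATL ≈ 100, BOS ≈ 60; 100/60 ≈ 1.67.

≈ 1.67×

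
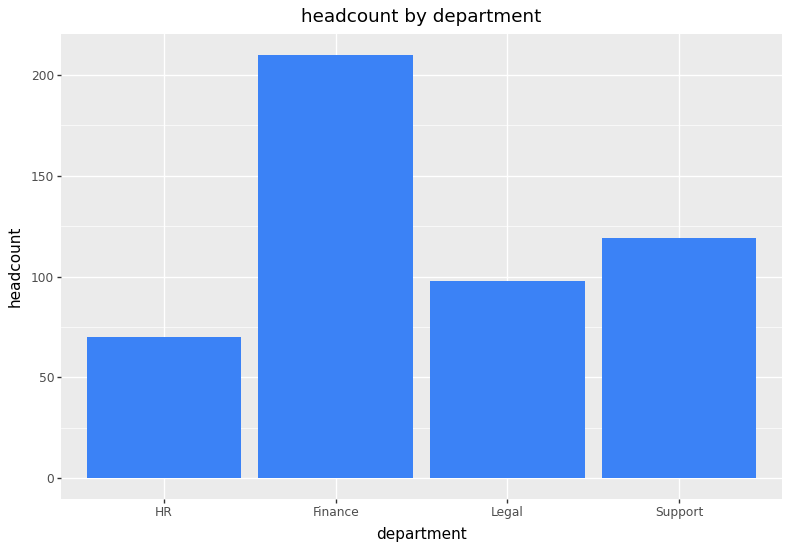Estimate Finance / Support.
Finance ≈ 200, Support ≈ 120; 200/120 ≈ 1.67.

≈ 1.67×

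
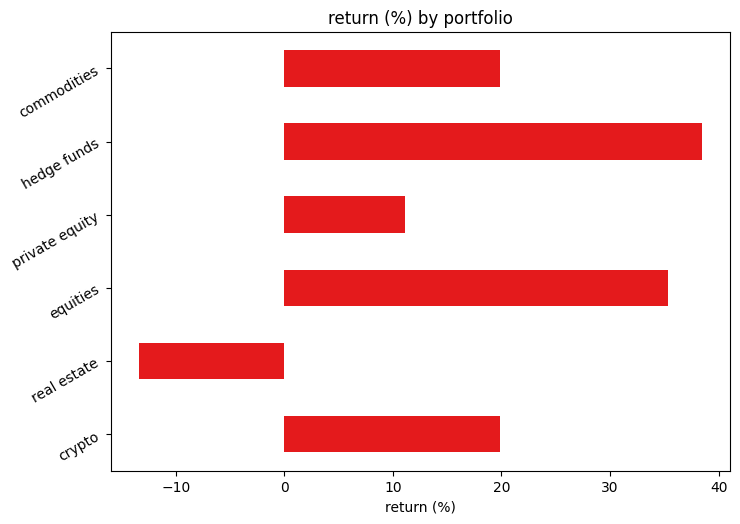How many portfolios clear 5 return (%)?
Above 5: crypto, equities, private equity, hedge funds, commodities.

5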